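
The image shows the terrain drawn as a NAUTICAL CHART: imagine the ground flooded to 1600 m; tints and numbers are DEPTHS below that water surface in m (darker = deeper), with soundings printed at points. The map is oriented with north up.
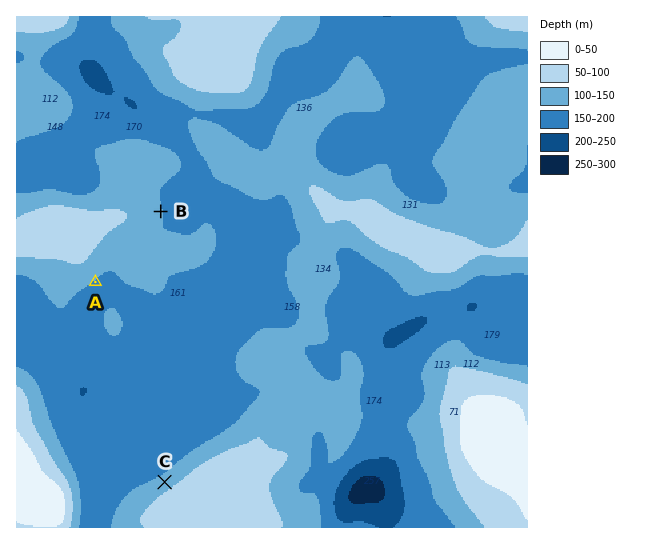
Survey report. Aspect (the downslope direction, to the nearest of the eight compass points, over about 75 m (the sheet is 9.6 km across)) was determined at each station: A SE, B E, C NW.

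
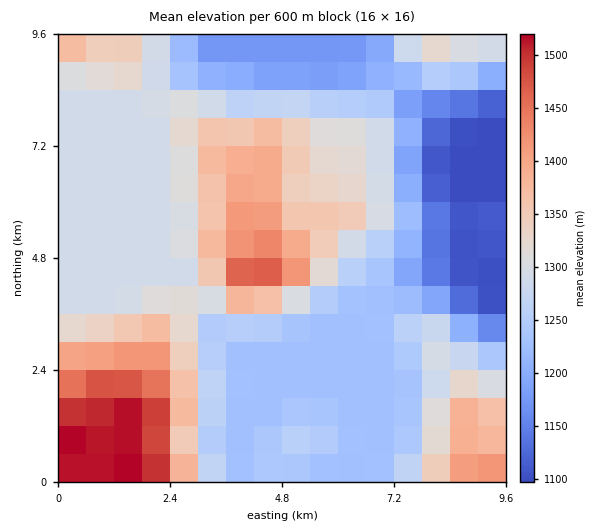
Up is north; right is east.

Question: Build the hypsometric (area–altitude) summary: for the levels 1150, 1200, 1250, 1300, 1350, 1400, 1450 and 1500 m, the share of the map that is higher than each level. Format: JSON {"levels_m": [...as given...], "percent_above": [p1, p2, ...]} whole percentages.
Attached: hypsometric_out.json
{"levels_m": [1150, 1200, 1250, 1300, 1350, 1400, 1450, 1500], "percent_above": [91, 84, 61, 36, 22, 12, 7, 4]}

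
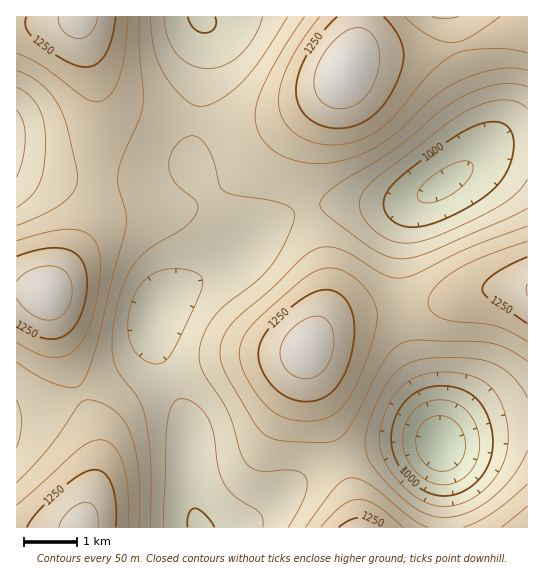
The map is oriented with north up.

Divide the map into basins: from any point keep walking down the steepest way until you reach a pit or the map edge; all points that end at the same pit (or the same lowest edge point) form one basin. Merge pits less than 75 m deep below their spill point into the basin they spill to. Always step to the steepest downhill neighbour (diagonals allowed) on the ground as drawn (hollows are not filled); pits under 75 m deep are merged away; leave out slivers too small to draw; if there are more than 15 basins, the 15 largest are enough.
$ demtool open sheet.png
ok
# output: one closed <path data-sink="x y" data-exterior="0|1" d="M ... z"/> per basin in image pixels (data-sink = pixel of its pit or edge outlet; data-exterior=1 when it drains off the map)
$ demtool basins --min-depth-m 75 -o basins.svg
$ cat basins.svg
<path data-sink="199 527" data-exterior="1" d="M90 59l9 43-3 100-5 20-11 21-33 50 20 69 25 57 5 22-1 37-5 21-11 28 278 1-2-18-8-31-27-72-14-50 1-11 15-31 4-28-4-26-18-59-2-20 1-20 9-31 27-50-29 20-30 15-24 7-30 1-74-11-30-8-9-5-10-10z"/><path data-sink="441 445" data-exterior="0" d="M527 288l-41 1-64 18-67 8-28 10-15 16-5 9 5 29 36 100 11 49 169-1z"/><path data-sink="443 185" data-exterior="0" d="M527 27l-82 24-35 4-44 1-12 4-7 7-34 64-9 31-1 20 2 20 18 59 4 26-4 28-10 25 14-15 28-10 67-8 64-18 42-2z"/><path data-sink="201 17" data-exterior="1" d="M359 16l-278 0-1 11 9 31 12 28 17 17 17 6 34 7 45 7 33 1 22-4 18-7 24-12 20-13 13-14 11-23 5-22z"/><path data-sink="17 139" data-exterior="1" d="M79 16l-20 5-43 4 1 264 21 3 9 0 2-2 31-47 11-21 4-13 2-19 2-88-6-29-13-44z"/>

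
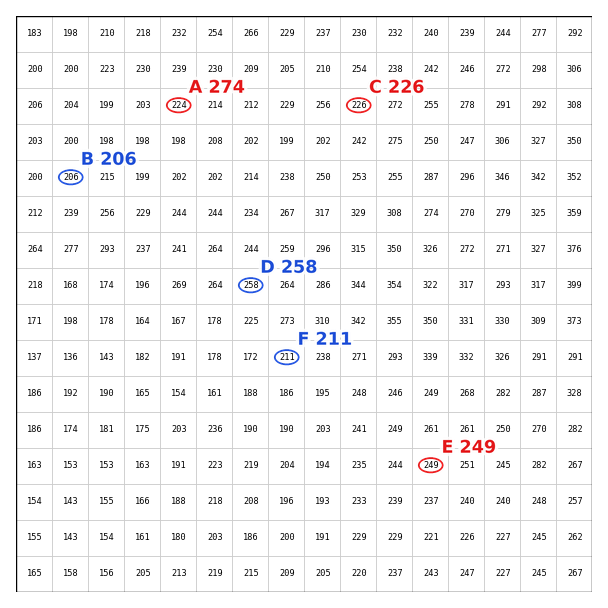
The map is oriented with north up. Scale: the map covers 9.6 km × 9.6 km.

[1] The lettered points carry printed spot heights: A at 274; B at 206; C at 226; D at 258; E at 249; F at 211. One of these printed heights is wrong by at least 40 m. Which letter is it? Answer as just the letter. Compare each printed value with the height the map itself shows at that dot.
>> A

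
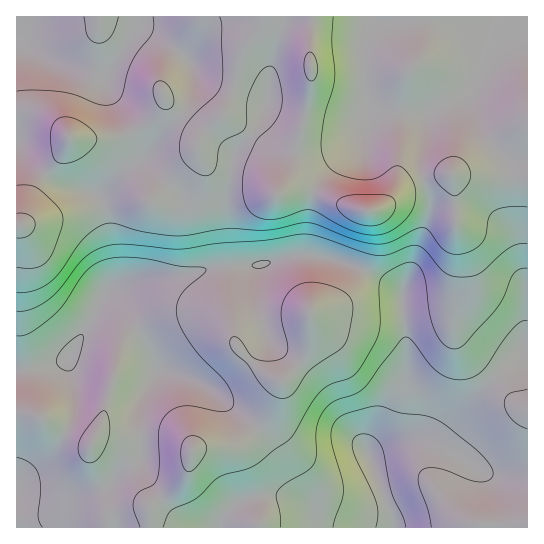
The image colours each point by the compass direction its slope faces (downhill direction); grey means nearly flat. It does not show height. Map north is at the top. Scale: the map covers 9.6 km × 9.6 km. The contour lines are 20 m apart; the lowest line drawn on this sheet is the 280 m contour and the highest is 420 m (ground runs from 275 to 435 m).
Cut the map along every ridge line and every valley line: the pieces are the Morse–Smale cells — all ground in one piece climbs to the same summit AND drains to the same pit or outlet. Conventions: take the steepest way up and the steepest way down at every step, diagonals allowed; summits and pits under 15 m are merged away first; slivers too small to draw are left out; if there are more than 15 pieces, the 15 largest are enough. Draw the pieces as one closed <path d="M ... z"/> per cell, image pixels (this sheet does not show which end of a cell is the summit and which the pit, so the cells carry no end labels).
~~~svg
<path d="M527 16l-261 0-5 11-16 19-4 8-8 39-9 21-16 15-6 8-1-6-26-20-10-12-6 14-10 10-18 10 8 21-2 7-18 12-20 24 4 7 19-5 17 0 12 2 12-9 24-25 10-13 1-5 9 10 31 4 17 6 10 9 12 17 14-6 12 0 12 3 34 15 20 4 2 34-8 25 31 15 7 6 6 54-2 41-6 36-4 7-27 24 21 56 5 19 134-1z"/><path d="M106 300l-6 1-12 25-22 34-19 7-31 4 1 157 134-1-2-21 11-7-21-36 2-6-2-54 18-33-21-43-14-16z"/><path d="M363 271l-11 19-9 9-34 14 0 33-12 20-16 15-6 21-18 27 19 20 13 29 23 25 10 16 13 5 28 4 30 0-2-15-23-60 28-26 5-13 6-49-4-71-9-9z"/><path d="M315 256l-22 0-34 9-41 2-35 9-44 4-32 11-6 8 14 6 17 17 11 16 15 33 20 4 23 9 56 44 15-21 9-26 16-15 12-20 0-33 34-14 9-9 9-17 0-4-10-4z"/><path d="M198 149l-1 5-10 13-33 33-5 1-10-2-17 0-19 6 12 60 0 14-5 10 36-10 37-3 35-9 41-2 34-9 29 1 41 13 8-25 0-31-2-3-12-2-42-17-12-3-12 0-14 6-12-17-10-9-17-6-31-4z"/><path d="M265 16l-248 0-1 25 35 20 50 16 18 30 11 25 19-9 11-12 5-12 10 12 22 16 6 8 21-21 9-21 8-39 4-8 16-19z"/><path d="M102 204l-23 8-63 14 1 145 30-4 19-7 22-34 15-31 9-9 3-7 0-14-10-54z"/><path d="M17 41l-1 102 8 12 14 14 7 6 16-20 9-18 41 2 20-6-12-26-18-30-50-16z"/><path d="M161 371l-5 0-17 32 0 26 2 13 0 15-2 6 20 36 14-8 11-12 10-30 40-2 9-6 13-12-49-41-21-11z"/><path d="M257 428l-14 13-9 6-40 2-10 30-24 20 3 6 14 12 29 11 12 0 9-15 10-10 22-7 24 0 14 4 10 5 11 11-6-13-23-25-13-29z"/><path d="M130 133l-19 6-41-2-9 18-16 19 14 10 28 7 12 5 20-23 16-10 4-5-4-16z"/><path d="M283 496l-24 0-20 5-12 12-8 14 140 0-33-4-19-18z"/><path d="M46 175l-13 18-11 32 57-13 24-9-6-8-10-4-21-4-12-6z"/><path d="M17 144l-1 81 5 0 4-7 8-25 11-19-20-19z"/><path d="M159 500l-10 6 2 22 54-1-28-10z"/>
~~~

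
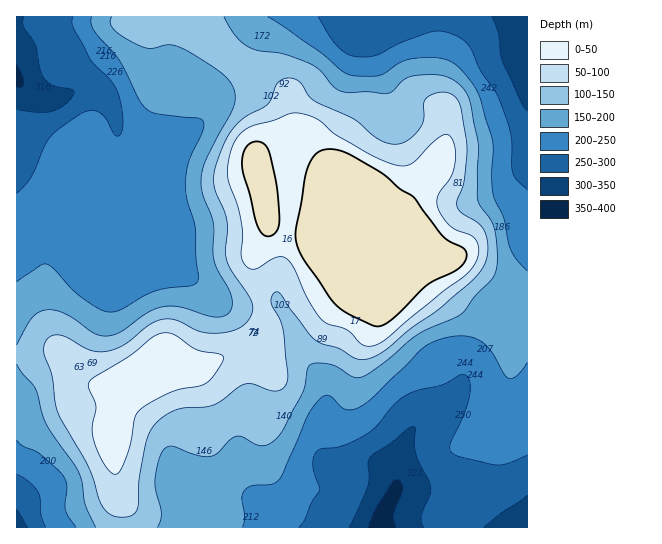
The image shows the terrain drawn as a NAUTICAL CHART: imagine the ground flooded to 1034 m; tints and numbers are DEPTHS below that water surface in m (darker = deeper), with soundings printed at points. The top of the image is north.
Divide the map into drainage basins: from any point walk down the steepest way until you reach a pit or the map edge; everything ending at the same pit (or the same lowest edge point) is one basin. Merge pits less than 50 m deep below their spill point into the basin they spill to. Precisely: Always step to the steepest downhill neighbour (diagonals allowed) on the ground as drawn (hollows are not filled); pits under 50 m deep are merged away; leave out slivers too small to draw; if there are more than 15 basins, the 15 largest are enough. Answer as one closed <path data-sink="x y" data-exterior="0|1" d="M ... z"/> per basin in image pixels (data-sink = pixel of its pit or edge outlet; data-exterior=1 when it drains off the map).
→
<path data-sink="382 527" data-exterior="1" d="M305 139l-8 0-26 9-10 5-6 8 8 29 4 27 0 16-12 22-2 7 10 53 0 16-4 15-5 5-25 4-24 9-15 0-20-8-9 0-35 24-13 18-4 15 0 22 3 6 5 48 8 25 0 13 402 1 1-237-25-3-42-29-16-2-27-10-11 0-9 6-5-12-28-40-16-8-13 0 1-12-4-8z"/><path data-sink="17 77" data-exterior="1" d="M203 16l-187 1 1 338 38-3 10 5 21 24 11 4 13 0 16-5 35-24 9 0 20 8 15 0 24-9 25-4 5-5 4-15 0-16-10-53 2-7 12-22 0-16-4-27-8-29 6-8 10-5 26-9 7-1-7-5-2-6-8-33-10-9-30-14-22-18-18-22z"/><path data-sink="527 67" data-exterior="1" d="M527 16l-322 0-1 9 5 10 16 18 22 18 30 14 10 9 10 39 12 10 24 30 4 8-1 12 13 0 16 8 28 40 5 12 9-6 11 0 27 10 16 2 42 29 10 3 14 0z"/><path data-sink="17 527" data-exterior="1" d="M55 352l-39 3 0 172 109 1 0-14-8-25-5-48-3-6 0-22 4-15 12-17-15 4-19-1-11-7-15-20z"/>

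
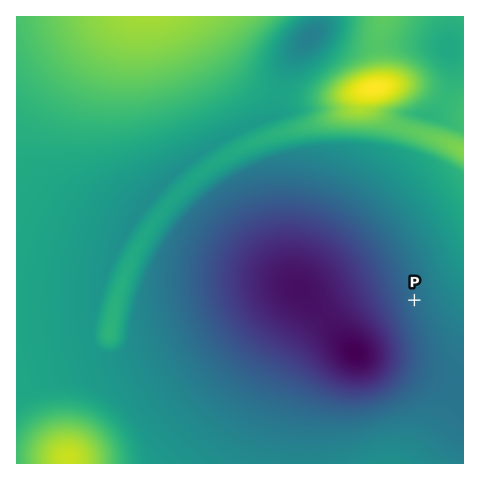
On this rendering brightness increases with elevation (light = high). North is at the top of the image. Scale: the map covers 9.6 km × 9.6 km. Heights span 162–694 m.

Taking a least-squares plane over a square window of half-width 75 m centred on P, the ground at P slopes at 6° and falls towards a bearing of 254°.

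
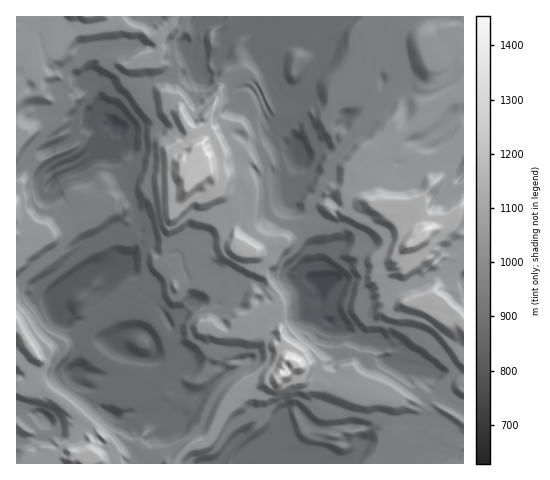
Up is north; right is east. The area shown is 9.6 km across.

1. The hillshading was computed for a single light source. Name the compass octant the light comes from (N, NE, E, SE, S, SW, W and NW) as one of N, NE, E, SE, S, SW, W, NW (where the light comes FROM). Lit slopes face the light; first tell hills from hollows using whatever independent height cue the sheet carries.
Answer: NE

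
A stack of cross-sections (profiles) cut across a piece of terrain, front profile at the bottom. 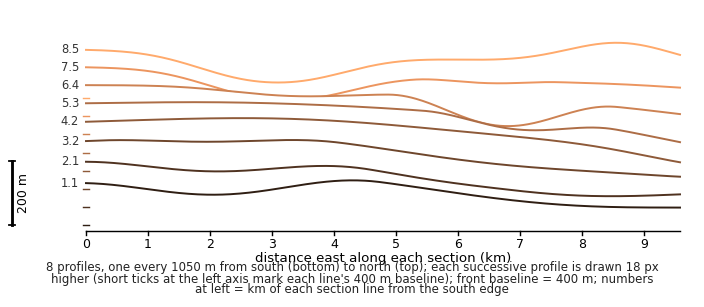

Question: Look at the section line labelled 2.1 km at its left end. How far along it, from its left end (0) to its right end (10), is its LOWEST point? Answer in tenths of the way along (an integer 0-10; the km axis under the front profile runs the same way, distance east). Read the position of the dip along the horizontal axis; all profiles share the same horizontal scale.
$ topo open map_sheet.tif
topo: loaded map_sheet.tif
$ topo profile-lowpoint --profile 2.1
9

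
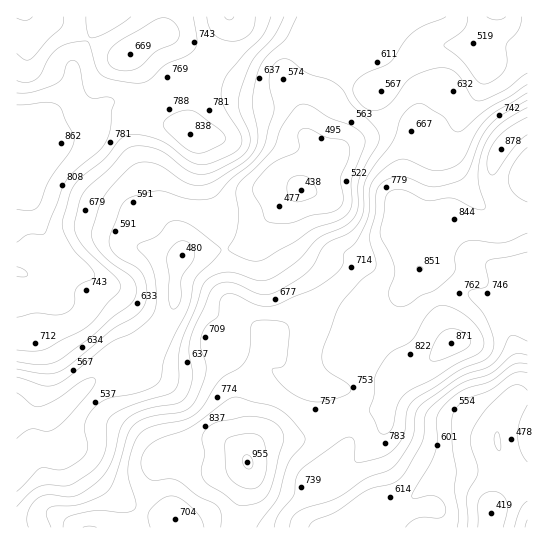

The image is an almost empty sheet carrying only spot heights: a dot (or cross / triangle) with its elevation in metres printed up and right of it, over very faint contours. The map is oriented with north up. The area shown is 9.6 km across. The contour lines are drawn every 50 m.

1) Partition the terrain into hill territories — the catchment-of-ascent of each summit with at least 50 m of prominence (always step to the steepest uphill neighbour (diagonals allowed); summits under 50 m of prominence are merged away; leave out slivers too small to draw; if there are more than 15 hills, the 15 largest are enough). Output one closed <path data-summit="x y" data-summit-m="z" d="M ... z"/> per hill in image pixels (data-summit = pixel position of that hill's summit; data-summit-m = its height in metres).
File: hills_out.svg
<path data-summit="247 462" data-summit-m="955" d="M295 195l-32 30-14 18-20 6-35 3-13 3-5 16-1 32-3 8-11 19-17 21-11 22-31 2-5 2-36 32-14 8-31 0 1 111 310-1-6-10-8-38 24-24 0-2-20-28-4-12 0-14 9-14 9 3 14 0 7-5 15-26 4-32-7-24-30-30-24-12-15-16-7-14 0-15z"/><path data-summit="17 133" data-summit-m="894" d="M163 16l-147 1 1 399 30 1 14-8 36-32 5-2 31-2 11-22 17-21 11-19 3-8 0-24 6-22 0-8-8-18-18-18-6-24-6-16-3-14 0-21 4-19 7-14 0-12-11-24-11-15 21-15 13-6z"/><path data-summit="501 149" data-summit-m="878" d="M507 16l-18 1-10 22-2 13-4-4-14-3-28 2-18 12-32 32-22 0-16 5-11 11-17 30-2 5 8 16 0 8-24 27-8 16-1 20 7 14 10 12 29 16 30 30 7 26 27 0 9-6 19-18 21-10 19-1 19 9 15 16 9 13 0-9 8-24 11-22 0-252-11-2z"/><path data-summit="451 343" data-summit-m="871" d="M466 292l-19 1-21 10-19 18-9 6-27 0-3 24-8 20-10 14-11 4 10 3 4 7 4 16 0 11-2 8-14 19-28 26 8 38 6 11 24 0 15-17 9-4 30-4 22-18 18-5 13 1 15 7 14 13 4 7 2-2 14-31-2-10-8-20 0-16 8-19 12-19 2-25-7-29-8-15-19-21z"/><path data-summit="190 134" data-summit-m="838" d="M170 35l-15 1-26 18 11 15 11 24 0 12-7 14-4 19 0 21 11 35 1 13 3 6 18 18 7 14 2 10 59-8 8-4 14-18 53-52 5-7-1-11-15-21-2-20-6-13-14-18-29 0-19-7-25-21z"/><path data-summit="229 17" data-summit-m="852" d="M342 16l-177 0-4 18 9 1 33 16 12 8 12 12 15 8 12 4 29 0 14 18 6 20 0-22 10-24 3-13-3-20 10-1 10-4 8-14z"/><path data-summit="527 527" data-summit-m="559" d="M507 469l-4 18-11 20-1 20 36 1 1-46-14-5z"/>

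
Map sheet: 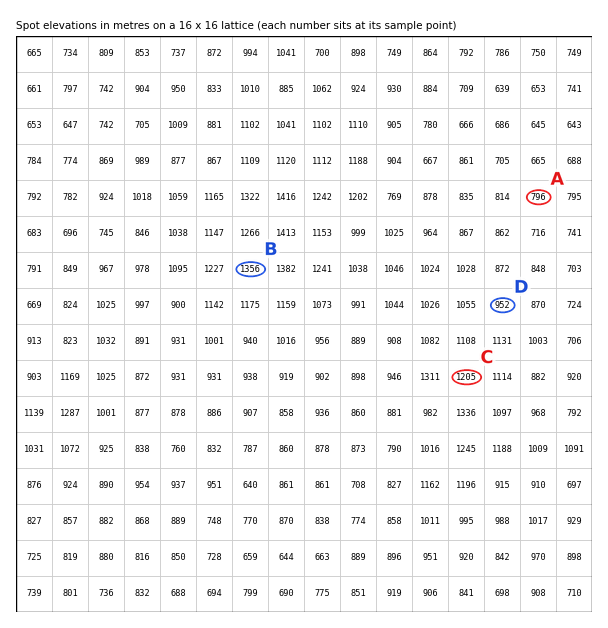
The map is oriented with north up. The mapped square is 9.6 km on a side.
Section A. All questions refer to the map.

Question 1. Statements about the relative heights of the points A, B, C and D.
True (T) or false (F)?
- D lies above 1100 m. F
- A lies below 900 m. T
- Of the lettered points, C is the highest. F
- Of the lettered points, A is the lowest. T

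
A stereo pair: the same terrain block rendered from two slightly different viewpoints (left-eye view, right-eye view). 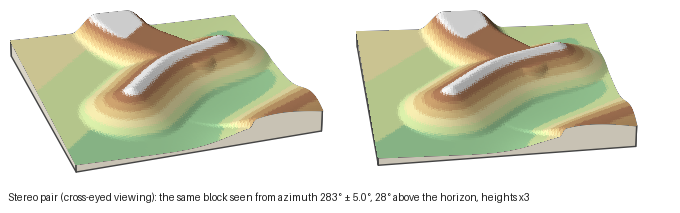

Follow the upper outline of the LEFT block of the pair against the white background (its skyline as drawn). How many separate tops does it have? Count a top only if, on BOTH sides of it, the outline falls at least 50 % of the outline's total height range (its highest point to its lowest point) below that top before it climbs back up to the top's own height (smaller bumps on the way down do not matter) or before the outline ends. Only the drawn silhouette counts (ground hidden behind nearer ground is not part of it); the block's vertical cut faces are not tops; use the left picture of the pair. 0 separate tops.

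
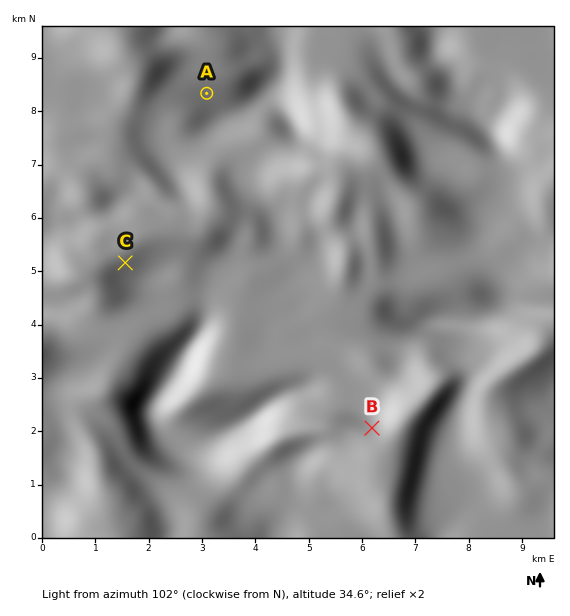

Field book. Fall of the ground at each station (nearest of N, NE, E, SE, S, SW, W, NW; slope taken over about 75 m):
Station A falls NW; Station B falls S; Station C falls NW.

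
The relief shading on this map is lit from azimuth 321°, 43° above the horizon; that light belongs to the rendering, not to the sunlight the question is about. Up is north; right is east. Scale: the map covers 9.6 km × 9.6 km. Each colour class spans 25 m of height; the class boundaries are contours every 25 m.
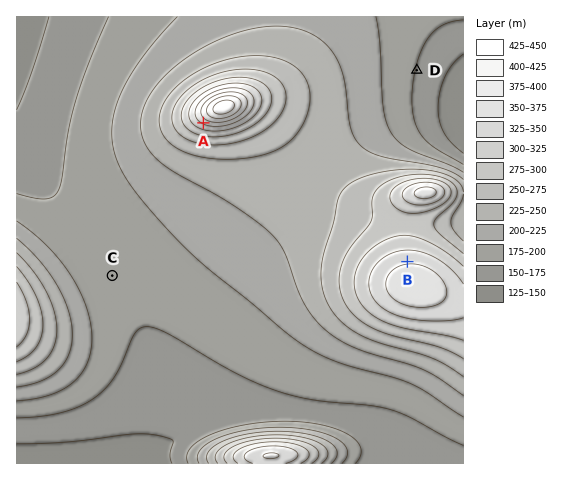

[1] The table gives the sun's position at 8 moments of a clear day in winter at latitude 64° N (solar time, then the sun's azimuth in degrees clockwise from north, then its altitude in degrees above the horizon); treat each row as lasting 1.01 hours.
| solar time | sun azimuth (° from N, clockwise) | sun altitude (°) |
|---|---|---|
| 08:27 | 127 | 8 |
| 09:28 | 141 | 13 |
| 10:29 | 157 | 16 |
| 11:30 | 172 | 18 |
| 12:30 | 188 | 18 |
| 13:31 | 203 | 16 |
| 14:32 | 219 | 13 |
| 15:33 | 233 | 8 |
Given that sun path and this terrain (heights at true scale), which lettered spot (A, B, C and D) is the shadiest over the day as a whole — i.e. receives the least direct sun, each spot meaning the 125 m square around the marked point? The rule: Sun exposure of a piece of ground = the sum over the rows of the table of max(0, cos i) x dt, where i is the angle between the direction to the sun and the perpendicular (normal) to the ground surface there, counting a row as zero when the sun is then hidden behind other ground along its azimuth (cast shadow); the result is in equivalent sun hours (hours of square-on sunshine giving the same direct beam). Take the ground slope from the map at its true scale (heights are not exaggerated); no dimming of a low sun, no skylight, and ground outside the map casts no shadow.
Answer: B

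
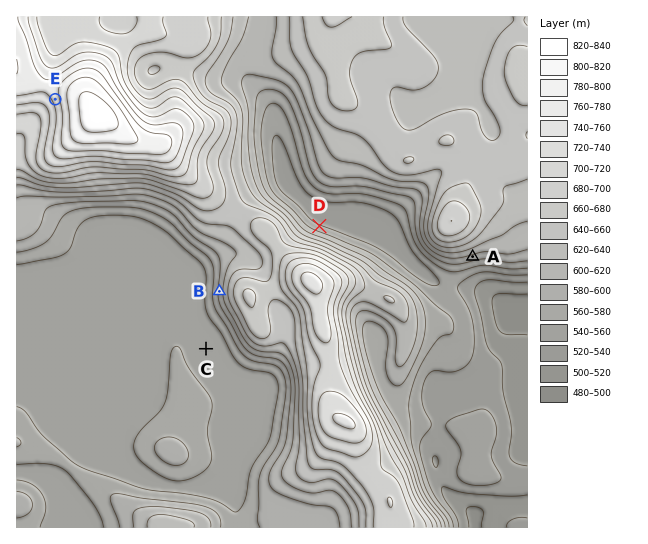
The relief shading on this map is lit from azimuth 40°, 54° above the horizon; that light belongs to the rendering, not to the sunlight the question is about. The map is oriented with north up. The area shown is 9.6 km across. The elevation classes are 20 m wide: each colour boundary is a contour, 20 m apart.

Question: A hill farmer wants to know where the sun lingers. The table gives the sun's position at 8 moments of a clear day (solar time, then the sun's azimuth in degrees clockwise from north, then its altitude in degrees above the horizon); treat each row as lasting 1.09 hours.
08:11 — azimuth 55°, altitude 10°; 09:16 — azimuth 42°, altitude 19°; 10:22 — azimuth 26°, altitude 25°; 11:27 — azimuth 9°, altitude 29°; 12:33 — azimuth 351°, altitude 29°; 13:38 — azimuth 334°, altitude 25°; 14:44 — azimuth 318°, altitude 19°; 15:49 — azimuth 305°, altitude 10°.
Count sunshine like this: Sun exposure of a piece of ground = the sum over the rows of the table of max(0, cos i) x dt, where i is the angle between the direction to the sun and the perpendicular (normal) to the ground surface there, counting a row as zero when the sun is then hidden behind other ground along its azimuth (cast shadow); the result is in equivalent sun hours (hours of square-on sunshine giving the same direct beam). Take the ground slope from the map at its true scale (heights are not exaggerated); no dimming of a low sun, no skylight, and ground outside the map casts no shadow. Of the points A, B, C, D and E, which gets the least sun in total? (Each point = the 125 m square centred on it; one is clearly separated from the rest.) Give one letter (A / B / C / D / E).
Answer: A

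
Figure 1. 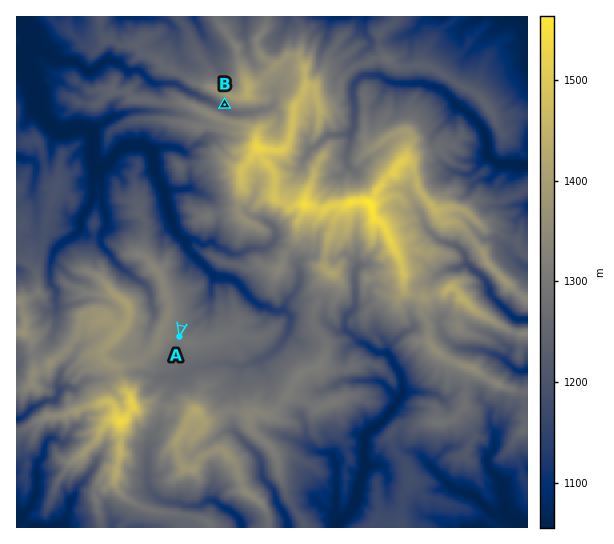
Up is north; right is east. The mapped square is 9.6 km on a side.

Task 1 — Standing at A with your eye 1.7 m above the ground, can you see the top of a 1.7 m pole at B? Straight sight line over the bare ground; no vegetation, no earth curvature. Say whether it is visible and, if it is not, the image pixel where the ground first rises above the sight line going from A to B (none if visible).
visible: false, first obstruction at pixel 203 217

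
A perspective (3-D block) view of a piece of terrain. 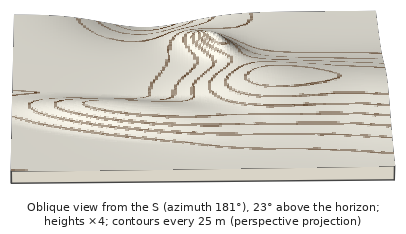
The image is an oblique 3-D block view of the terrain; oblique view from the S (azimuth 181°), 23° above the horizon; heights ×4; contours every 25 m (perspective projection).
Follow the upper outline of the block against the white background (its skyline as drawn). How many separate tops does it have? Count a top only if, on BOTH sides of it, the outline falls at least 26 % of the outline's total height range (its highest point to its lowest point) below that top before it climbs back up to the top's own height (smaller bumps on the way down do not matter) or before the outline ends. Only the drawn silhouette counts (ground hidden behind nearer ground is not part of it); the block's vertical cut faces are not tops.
1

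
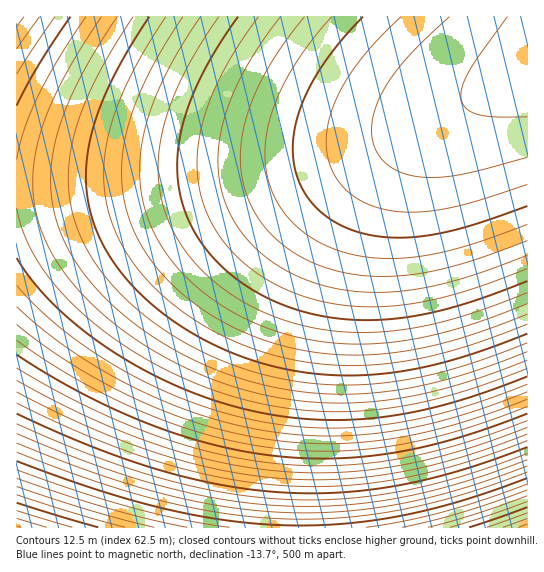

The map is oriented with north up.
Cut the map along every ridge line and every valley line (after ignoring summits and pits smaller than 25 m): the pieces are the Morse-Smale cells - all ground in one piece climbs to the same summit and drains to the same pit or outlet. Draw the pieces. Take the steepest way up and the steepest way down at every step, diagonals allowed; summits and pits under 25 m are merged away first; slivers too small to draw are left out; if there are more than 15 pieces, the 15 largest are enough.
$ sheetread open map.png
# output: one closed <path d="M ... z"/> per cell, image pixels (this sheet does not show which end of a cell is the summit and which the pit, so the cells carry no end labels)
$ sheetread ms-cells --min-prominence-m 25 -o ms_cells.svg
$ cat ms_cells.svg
<path d="M442 116l-45 21-31 11-79 17-124 14-68 4-78 1-1 343 283 1 2-75 8-87 12-67 18-57 22-47 22-29 22-22z"/><path d="M527 71l-66 34-32 20-24 19-22 22-14 17-24 43-17 48-16 73-9 84-3 54 1 43 227-1z"/><path d="M527 16l-510 0-1 167 79 0 130-10 78-10 63-15 49-19 111-57 2-2z"/>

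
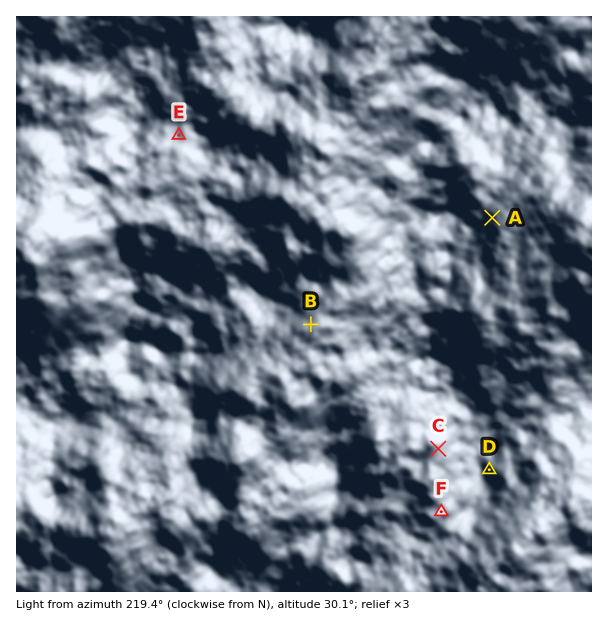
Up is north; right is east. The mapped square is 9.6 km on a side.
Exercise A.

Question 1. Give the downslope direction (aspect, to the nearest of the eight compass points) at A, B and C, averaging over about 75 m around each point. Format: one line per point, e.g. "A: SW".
A: E
B: SE
C: W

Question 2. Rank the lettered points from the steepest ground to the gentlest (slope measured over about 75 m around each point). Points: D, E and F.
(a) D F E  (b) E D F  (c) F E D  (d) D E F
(d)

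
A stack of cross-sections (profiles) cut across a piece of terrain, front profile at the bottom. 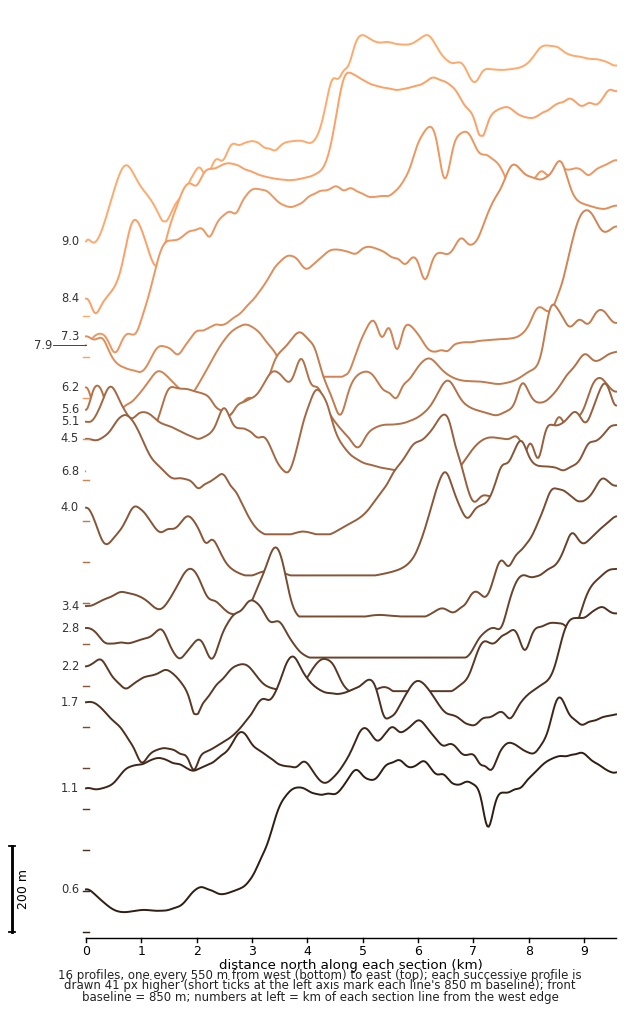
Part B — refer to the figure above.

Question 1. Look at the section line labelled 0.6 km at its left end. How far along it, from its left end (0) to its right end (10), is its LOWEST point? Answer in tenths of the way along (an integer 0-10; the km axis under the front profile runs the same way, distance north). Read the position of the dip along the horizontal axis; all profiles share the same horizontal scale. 1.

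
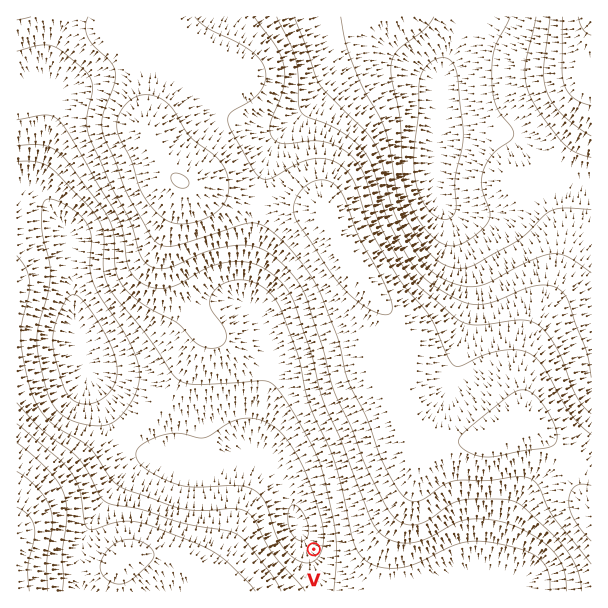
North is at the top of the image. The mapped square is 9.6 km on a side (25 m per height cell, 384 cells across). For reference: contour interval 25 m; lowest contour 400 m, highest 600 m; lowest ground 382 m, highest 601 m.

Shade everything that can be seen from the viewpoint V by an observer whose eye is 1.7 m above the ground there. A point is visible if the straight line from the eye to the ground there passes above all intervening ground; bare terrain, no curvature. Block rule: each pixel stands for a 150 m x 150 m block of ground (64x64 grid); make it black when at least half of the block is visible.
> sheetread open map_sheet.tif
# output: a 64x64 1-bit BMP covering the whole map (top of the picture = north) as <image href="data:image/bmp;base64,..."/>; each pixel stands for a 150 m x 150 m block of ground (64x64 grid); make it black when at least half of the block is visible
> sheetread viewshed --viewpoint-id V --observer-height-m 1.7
<image width="64" height="64" href="data:image/bmp;base64,Qk0+AgAAAAAAAD4AAAAoAAAAQAAAAEAAAAABAAEAAAAAAAACAAATCwAAEwsAAAIAAAAAAAAA////AAAAAAAAAAAOAAAAAAAAAA8AAAAAAAAAH4AAAAAAAAA/4AAAAAAAAD/wAAAAAAAAP/AAAAAAAAA/+AAAAAAAAD/4AAAAAAAAP/gAAAAAAAAf+AAAAAAAAB/4AAAAAAAAD/4AAAAAAAAP/4AAAAAAAA//gAAAAAAAH/8AAAAAAAA//wAAAAAAAP/+AAAAAAAD//4AAAAAAAf//AAAAAAAH//8AAAAAAA///wAAAAAAH/+/AAAAAAAP/h4AAAAAAA/8DAAAAAAAD/wAAAAAAAAP+AAAAAAAAAf4AAAAAAAAAfAQAAAAAAAAADAAAAAAAAAAMAAAAAAAAABwAAAAAAAAAGAAAAAAAeAAcAAAAAAD8AHwAAAAAAH8P/gAAAAAAf//+AAAAAAA///4AAAAAAB///AAAAAAAH//4AAAAAAAP//gAAAAAAA//8AAAAAAAD/8AAAAAAAAP/AAAAAAAAAP4AAAAAAAAAAAAAAAAAAAAAAAAAAAAAAAAAAAAAAAAAAAAAAAAAAAAAAAAAAAAAAAAAAAAAAAAAAAAAAAAAAAAAAAAAAAAAAAAAAAAAAAAAAAAAAAAAAAAAAAAAAAAAAAAAAAAAAAAAAAAAAAAAAAAAAAAAAAAAAAAAAAAAAAAAAAAAAAAAAAAAAAAAAAAAAAAAAAAAAAAAAAAAAAAAAAAAAAAAAAA=="/>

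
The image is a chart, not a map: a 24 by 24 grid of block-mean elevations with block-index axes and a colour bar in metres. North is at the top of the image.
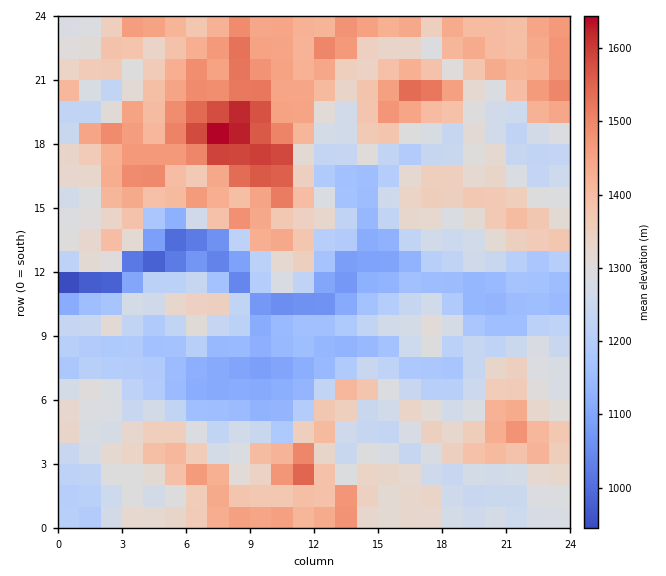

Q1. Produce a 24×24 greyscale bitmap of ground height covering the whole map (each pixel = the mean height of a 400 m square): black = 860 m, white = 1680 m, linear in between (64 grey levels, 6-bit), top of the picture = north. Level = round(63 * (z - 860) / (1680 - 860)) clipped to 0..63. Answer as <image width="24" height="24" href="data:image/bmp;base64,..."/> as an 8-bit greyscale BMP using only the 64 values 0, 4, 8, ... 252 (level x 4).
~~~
<image width="24" height="24" href="data:image/bmp;base64,Qk12BgAAAAAAADYEAAAoAAAAGAAAABgAAAABAAgAAAAAAEACAAATCwAAEwsAAAABAAAAAAAAAAAAAAEBAQACAgIAAwMDAAQEBAAFBQUABgYGAAcHBwAICAgACQkJAAoKCgALCwsADAwMAA0NDQAODg4ADw8PABAQEAAREREAEhISABMTEwAUFBQAFRUVABYWFgAXFxcAGBgYABkZGQAaGhoAGxsbABwcHAAdHR0AHh4eAB8fHwAgICAAISEhACIiIgAjIyMAJCQkACUlJQAmJiYAJycnACgoKAApKSkAKioqACsrKwAsLCwALS0tAC4uLgAvLy8AMDAwADExMQAyMjIAMzMzADQ0NAA1NTUANjY2ADc3NwA4ODgAOTk5ADo6OgA7OzsAPDw8AD09PQA+Pj4APz8/AEBAQABBQUEAQkJCAENDQwBEREQARUVFAEZGRgBHR0cASEhIAElJSQBKSkoAS0tLAExMTABNTU0ATk5OAE9PTwBQUFAAUVFRAFJSUgBTU1MAVFRUAFVVVQBWVlYAV1dXAFhYWABZWVkAWlpaAFtbWwBcXFwAXV1dAF5eXgBfX18AYGBgAGFhYQBiYmIAY2NjAGRkZABlZWUAZmZmAGdnZwBoaGgAaWlpAGpqagBra2sAbGxsAG1tbQBubm4Ab29vAHBwcABxcXEAcnJyAHNzcwB0dHQAdXV1AHZ2dgB3d3cAeHh4AHl5eQB6enoAe3t7AHx8fAB9fX0Afn5+AH9/fwCAgIAAgYGBAIKCggCDg4MAhISEAIWFhQCGhoYAh4eHAIiIiACJiYkAioqKAIuLiwCMjIwAjY2NAI6OjgCPj48AkJCQAJGRkQCSkpIAk5OTAJSUlACVlZUAlpaWAJeXlwCYmJgAmZmZAJqamgCbm5sAnJycAJ2dnQCenp4An5+fAKCgoAChoaEAoqKiAKOjowCkpKQApaWlAKampgCnp6cAqKioAKmpqQCqqqoAq6urAKysrACtra0Arq6uAK+vrwCwsLAAsbGxALKysgCzs7MAtLS0ALW1tQC2trYAt7e3ALi4uAC5ubkAurq6ALu7uwC8vLwAvb29AL6+vgC/v78AwMDAAMHBwQDCwsIAw8PDAMTExADFxcUAxsbGAMfHxwDIyMgAycnJAMrKygDLy8sAzMzMAM3NzQDOzs4Az8/PANDQ0ADR0dEA0tLSANPT0wDU1NQA1dXVANbW1gDX19cA2NjYANnZ2QDa2toA29vbANzc3ADd3d0A3t7eAN/f3wDg4OAA4eHhAOLi4gDj4+MA5OTkAOXl5QDm5uYA5+fnAOjo6ADp6ekA6urqAOvr6wDs7OwA7e3tAO7u7gDv7+8A8PDwAPHx8QDy8vIA8/PzAPT09AD19fUA9vb2APf39wD4+PgA+fn5APr6+gD7+/sA/Pz8AP39/QD+/v4A////AGhofIyMkJiwuLS4qLC8kIyQkIB8gHiAgGhseIR8hJiwoJycpKS8lIyQkHx0eHiEhHBwhISMpLywiJS81KSElJCMfHiAfICMkHSAjJSkqJiAhKSsxJB4hIR0gJSkqKCsmJCAgJCYmIRwfHhkmKh4dHSAmJCYsLyonJCEhHh8dFxcWFRUaJyYeHyQiHyErLCQiICIhHBoWFBMUExQVHSooIR0aGx4mJyIgGRsaGhkWFBMSEhIUFhoeHBkZGB0kJiEgGxoZGRcYGxYWFBYXFRUWGB4hGx0cHiAeHR4iHBkcIh0bExYXFxkcHyAiIBkXFxscExcYIB8kJSUcEQ8PEBMYGh0fGhUVFhcWBwkJExsbHRgOGiAcExEUFRcXFhUWGBgXHCMiDAkMEA4SGyMlGBESEhUbHB8eGxgaIiQpIxILDQ8cLC0oGhoTFRwfHh8jJScoISIkKBgUHykwLSclJBwWHCQjISMnKScjHyEqLCkqLiwpLTIpIRgXHyUmJScnJiEhJCQsMTEpJy00NjUmGRcXGiMmJiMkIR0eJCcrLy8vMTg4OTgjHR0iHBodHiEjHRwdHi0xLioyNzw7NjErIB8nKCEgHSIfHB8hHBwiLSowNDc6Ny0tIh8oLy0qKSEfHistKiAcIyktMTAzMy0tKiQoLjQzLiMhKS4xJSYnISYsMC0zMC4rLSYlKSwpIigsKysvIiIoKCQoLC80LS0rMS8lJCQhKywqKSwvICEmLi0rKCswLS0rKzAuLC0lLCopKS0vA=="/>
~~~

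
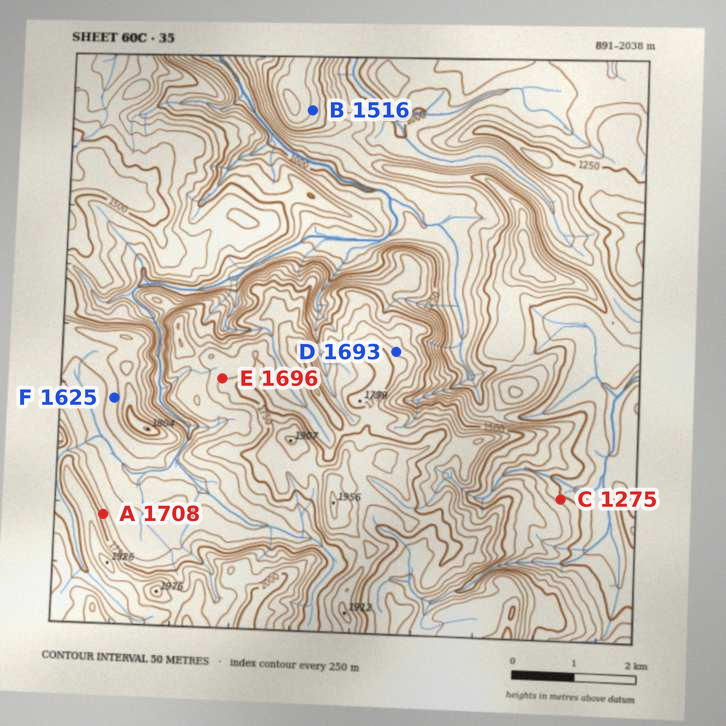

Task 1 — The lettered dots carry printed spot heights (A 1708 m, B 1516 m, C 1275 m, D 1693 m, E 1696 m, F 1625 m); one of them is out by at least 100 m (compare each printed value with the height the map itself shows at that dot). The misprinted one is B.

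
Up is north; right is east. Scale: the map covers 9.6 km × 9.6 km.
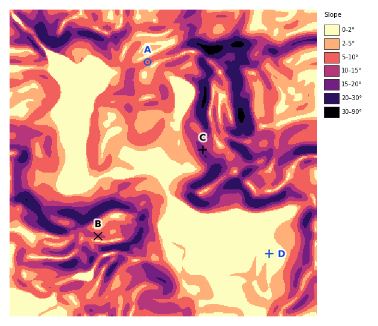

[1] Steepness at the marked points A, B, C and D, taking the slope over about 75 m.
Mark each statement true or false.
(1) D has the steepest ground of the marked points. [false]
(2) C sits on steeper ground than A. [true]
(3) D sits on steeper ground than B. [false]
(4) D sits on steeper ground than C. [false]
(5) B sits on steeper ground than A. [true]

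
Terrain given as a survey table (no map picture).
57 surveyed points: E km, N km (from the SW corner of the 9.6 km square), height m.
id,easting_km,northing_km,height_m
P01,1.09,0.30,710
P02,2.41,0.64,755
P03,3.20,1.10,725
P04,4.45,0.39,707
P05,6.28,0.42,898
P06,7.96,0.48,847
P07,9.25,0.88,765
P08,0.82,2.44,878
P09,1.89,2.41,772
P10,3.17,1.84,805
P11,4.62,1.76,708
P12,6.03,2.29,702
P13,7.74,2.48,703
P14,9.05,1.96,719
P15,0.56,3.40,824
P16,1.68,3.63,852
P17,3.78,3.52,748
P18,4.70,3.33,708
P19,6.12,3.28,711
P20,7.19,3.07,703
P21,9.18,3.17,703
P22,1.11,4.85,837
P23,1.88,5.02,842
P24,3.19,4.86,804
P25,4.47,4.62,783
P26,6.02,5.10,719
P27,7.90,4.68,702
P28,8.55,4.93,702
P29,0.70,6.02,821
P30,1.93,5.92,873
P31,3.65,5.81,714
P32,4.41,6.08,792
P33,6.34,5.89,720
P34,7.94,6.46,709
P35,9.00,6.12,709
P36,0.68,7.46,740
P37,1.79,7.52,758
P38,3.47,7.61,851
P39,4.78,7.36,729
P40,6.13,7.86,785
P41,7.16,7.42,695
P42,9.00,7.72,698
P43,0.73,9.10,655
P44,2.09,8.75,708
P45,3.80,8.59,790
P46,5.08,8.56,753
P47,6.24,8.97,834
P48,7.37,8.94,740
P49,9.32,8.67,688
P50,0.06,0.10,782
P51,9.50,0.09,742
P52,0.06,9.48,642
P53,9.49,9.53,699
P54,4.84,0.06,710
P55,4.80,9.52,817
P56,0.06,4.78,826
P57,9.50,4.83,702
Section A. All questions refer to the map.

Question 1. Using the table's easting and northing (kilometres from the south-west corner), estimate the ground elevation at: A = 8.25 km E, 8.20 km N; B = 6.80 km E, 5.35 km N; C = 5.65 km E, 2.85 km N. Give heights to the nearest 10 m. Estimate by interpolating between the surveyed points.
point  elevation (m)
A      680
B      720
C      730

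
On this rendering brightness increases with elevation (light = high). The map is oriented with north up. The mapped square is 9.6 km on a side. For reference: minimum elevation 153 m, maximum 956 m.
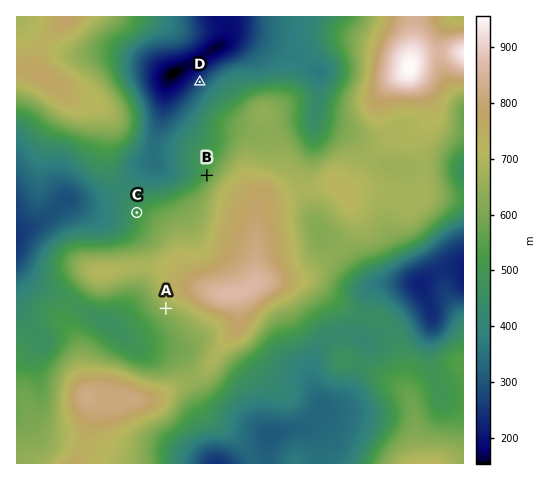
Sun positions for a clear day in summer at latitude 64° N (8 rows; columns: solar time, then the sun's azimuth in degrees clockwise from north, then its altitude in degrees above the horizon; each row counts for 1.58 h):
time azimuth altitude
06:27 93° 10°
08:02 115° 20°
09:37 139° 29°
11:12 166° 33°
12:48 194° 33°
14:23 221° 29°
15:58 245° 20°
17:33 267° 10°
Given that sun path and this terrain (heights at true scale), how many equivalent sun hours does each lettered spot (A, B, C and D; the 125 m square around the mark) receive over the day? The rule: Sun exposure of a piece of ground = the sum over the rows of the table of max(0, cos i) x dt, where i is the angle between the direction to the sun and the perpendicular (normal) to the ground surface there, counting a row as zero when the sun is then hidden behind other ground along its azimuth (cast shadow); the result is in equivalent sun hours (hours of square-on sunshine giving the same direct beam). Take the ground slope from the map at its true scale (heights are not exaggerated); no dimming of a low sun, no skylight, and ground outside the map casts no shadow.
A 6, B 3.8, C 4.3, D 2.6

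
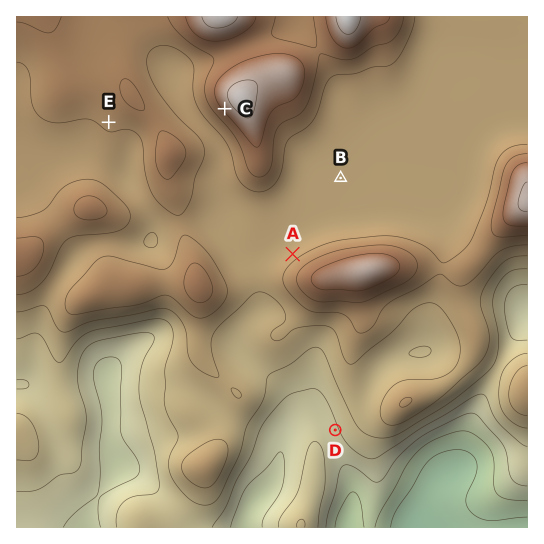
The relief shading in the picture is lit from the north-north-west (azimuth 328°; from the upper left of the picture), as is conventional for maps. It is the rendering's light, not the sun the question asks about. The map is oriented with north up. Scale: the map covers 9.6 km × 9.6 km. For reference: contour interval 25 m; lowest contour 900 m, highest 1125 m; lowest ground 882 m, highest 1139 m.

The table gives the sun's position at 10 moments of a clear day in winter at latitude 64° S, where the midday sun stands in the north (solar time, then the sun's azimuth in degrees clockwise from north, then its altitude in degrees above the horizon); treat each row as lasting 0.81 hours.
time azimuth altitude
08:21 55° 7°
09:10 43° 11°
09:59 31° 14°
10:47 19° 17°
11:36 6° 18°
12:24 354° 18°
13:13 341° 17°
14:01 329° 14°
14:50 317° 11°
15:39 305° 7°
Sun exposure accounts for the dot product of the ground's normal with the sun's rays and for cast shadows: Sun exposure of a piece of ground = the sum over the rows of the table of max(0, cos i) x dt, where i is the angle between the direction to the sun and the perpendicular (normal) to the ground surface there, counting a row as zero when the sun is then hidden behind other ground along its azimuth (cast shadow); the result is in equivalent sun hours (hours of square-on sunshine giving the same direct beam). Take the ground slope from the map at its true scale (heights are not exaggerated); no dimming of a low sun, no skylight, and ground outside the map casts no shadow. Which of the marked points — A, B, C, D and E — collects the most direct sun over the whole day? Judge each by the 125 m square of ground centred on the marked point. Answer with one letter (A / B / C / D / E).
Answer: A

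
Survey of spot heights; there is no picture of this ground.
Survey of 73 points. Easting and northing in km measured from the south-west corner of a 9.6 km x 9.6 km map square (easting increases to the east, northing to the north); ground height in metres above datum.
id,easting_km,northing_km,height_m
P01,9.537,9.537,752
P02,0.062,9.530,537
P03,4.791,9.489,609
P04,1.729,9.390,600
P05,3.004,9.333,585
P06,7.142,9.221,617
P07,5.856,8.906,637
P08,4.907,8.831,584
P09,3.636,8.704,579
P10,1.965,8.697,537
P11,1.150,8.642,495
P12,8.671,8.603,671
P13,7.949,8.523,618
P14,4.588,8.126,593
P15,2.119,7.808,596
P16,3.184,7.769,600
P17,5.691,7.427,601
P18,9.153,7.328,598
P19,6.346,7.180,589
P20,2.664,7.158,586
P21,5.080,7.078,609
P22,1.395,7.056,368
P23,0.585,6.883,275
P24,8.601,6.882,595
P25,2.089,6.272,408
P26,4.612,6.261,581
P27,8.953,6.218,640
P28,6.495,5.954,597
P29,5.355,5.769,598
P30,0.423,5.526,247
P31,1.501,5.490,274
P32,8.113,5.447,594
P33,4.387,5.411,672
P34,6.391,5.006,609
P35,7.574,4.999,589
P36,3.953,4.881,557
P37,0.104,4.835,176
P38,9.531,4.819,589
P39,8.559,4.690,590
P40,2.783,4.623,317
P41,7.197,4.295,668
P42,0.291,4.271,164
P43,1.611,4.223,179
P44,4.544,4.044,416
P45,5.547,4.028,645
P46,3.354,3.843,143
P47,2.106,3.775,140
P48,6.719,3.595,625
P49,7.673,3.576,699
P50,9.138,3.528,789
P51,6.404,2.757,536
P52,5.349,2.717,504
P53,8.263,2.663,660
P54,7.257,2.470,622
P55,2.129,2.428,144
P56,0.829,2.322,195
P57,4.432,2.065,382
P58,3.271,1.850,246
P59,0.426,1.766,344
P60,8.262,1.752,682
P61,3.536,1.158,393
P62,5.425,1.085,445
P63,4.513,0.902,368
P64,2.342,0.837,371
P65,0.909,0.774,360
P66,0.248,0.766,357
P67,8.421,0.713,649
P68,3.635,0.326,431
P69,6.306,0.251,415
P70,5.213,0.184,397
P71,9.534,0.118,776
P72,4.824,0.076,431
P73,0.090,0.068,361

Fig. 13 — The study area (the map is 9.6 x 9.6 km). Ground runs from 130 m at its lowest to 810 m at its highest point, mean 490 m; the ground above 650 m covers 12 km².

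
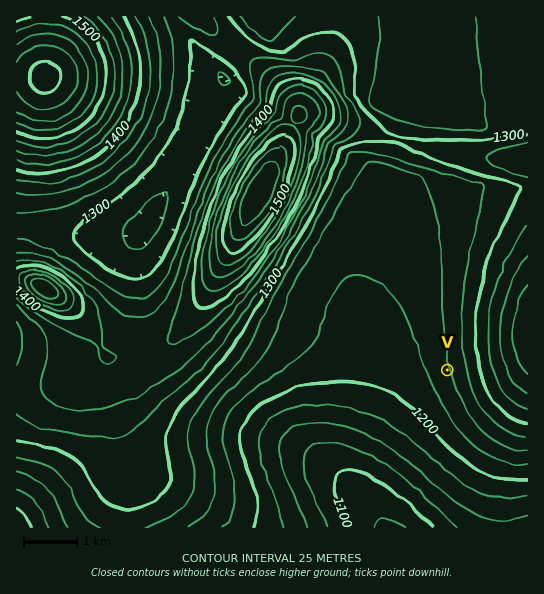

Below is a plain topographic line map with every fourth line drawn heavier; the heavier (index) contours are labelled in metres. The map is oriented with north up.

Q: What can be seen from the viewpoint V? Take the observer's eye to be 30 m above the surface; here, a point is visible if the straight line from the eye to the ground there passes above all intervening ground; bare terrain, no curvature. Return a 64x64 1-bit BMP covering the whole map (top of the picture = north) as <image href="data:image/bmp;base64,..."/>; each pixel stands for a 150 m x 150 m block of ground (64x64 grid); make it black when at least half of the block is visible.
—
<image width="64" height="64" href="data:image/bmp;base64,Qk0+AgAAAAAAAD4AAAAoAAAAQAAAAEAAAAABAAEAAAAAAAACAAATCwAAEwsAAAIAAAAAAAAA////AAAAAAAAAB////4AAAAAP////AAAAAB////4AAAAAH////gAAAAA////8AAAAAH////gAAAAAf///+AAAAAB////wAAAAAP////ADgAAA////8A/AAAD////wH+AAAP////B/4AAB///////wAAH///////gAAf///////AAB///////+AAH///////8AAP///////wAAf///////gAA///////+AAA///////4AAB///////gAAD//////+AAAH//////4AAAP//////gAAA//////+AAAB//////wAAAD//////A4AAP/////4DAAAf////+AIAAB/////wAAAAD////+AAAAAP////4AAAAA/////gAAAAB////+AAAAAH////4AAAAAP////gAAAAA////+AAAAAB////4AAAAAH////wAAAAAP////AAAAAAf///8AAAAAB////4AAAAAD////8AAAAAP////8AAAAAf////wAAAAB///+AAAAAAD//4AAAAAAAH/8AAAAAAAAf+AAAAAAAAB/wAAAAAAAAD+AAAAAAAAAHgAAAAAAAAAAAAAAAAAAAAAAAAAAAAAAAAAAAAAAAAAAAAAAAAAAAAAAAAAAAAAAAAAAAAAAAAAAAAAAAAAAAAAAAAAAAAAAAAAAAAAAAAAAAAAAAAAAAAAAAAA=="/>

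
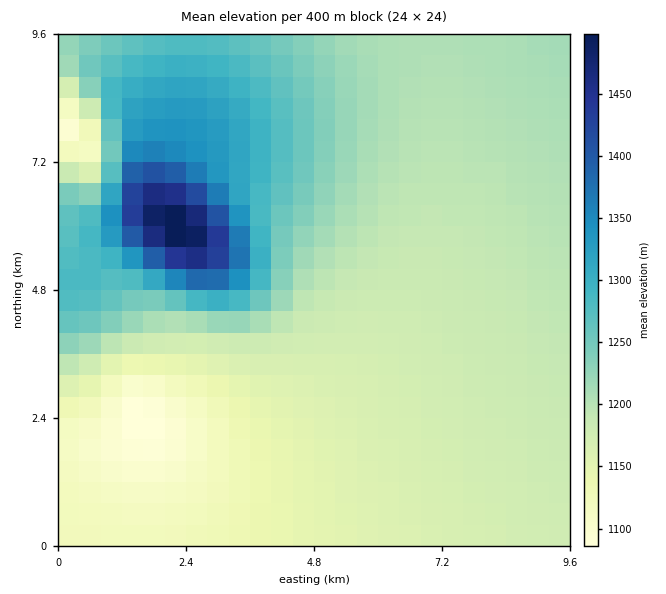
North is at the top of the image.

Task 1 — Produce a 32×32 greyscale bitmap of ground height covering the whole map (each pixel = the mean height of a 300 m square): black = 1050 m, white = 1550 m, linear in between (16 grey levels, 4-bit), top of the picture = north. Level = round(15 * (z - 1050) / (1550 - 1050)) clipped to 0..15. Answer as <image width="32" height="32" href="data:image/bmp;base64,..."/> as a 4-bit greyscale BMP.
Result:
<image width="32" height="32" href="data:image/bmp;base64,Qk12AgAAAAAAAHYAAAAoAAAAIAAAACAAAAABAAQAAAAAAAACAAATCwAAEwsAABAAAAAAAAAAAAAAABEREQAiIiIAMzMzAERERABVVVUAZmZmAHd3dwCIiIgAmZmZAKqqqgC7u7sAzMzMAN3d3QDu7u4A////ACIiIiIiIzMzMzMzMzREREQiIiIiIiMzMzMzMzNEREREIiIiIiIiMzMzMzMzRERERCIiIiIiIjMzMzMzNEREREQiIiIiIiIzMzMzM0REREREIiERESIiMzMzMzNERERERCIhEREiIjMzMzM0REREREQiIRERIiMzMzMzNEREREREIiEREiIjMzMzM0RERERERDMiESIiMzMzMzRERERERERDMiIiMzMzMzNEREREREREREMzMzMzNERERERERERERFVURERERERERERERERERERmZVVERFVEREREREREREREd2ZlVVZmVURERERERERERHd2Zmd4h2ZURERERERERER3d3eJqph2VUREREREREREd3eJq8u5hlVURERERERERHd4m83cuYZVVURERERERER3iaze3Ll2ZVVUREREREREd3m93tyodmZVVERERERERWZ5vd3LmHdmVVVERERERFVVWLzLuYh3ZlVVVEREREVVQ0erqpmId2ZlVVRERERVVTE3mZmZiHd2ZVVVRERFVVUhN4mZmYh3dmVVVVREVVVVEkeImZiId3ZlVVVVVVVVVSNXiIiIiHdmZVVVVVVVVVU0Z4iIiId3ZmVVVVVVVVVVRnd3iIh3dmZlVVVVVVVVVVZnd3d3d3ZmVVVVVVVVVVVWZmd3d3ZmZlVVVVVVVVVV"/>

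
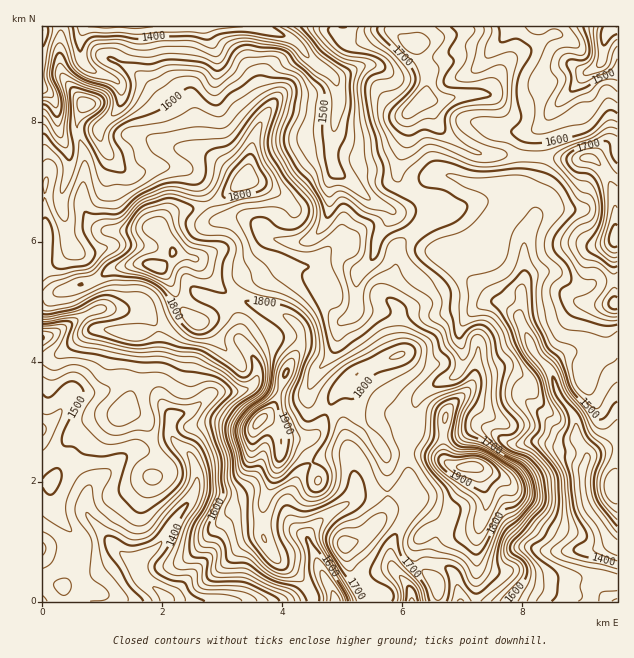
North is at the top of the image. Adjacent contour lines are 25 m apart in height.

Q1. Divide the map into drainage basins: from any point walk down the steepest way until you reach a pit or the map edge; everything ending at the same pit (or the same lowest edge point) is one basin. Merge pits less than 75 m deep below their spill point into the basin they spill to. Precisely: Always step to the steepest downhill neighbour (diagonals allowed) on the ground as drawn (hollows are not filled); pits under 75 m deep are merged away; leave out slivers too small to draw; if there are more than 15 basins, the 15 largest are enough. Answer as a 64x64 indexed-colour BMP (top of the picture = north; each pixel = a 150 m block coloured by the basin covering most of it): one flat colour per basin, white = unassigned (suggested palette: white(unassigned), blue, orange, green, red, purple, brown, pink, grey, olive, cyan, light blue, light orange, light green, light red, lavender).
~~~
<image width="64" height="64" href="data:image/bmp;base64,Qk12CAAAAAAAAHYAAAAoAAAAQAAAAEAAAAABAAQAAAAAAAAIAAATCwAAEwsAABAAAAAAAAAA////ALR3HwAOf/8ALKAsACgn1gC9Z5QAS1aMAMJ34wB/f38AIr28AM++FwDox64AeLv/AIrfmACWmP8A1bDFADMzMzMzMzMzMzMzMzMzM1VVVVZmZmYRERERERERERERMzMzMzMzMzMzMzMzMzMzVVVVZmZmZhEREREREREREREzMzMzMzMzMzMzMzMzMzVVVVZmZmZhERERERERERERETMzMzMzMzMzMzMzMzMzVVVVZmZmZhERERERERERERERMzMzMzMzMzMzMzMzM1VVVVVmZmZmEREREREREREREREzMzMzMzMzMzMzMzMzVVVVVWZmZmERERERERERERERETMzMzMzMzMzMzMzMzVVVVVVZmZmZhERERERERERERERMzMzMzMzMzMzMzMzNVVVVVVVZmZmEREREREREREREREzMzMzMzMzMzMzMzM1VVVVVVVWZmYzMzMxERERERERETMzMzMzMzMzMzMzMzVVVVVVVVVmZjMzMzERERERERERMzMzMzMzMzMzMzMzNVVVVVVVVTMzMzMzMREREREREREzMzMzMzMzMzMzMzM1VVVVVVVVMzMzMzMxERERERERETMzMzMzMzMzMzMzMzVVVVVVVVUzMzMzMzERERERERERMzMzMzMzMzMzMzMzM1VVVVVVVTMzMzMzMREREREREREzMzMzMzMzMzMzMzMzVVVVVVVVMzMzMzMxERERERERETMzMzMzMzMzMzMzMzNVVVVVVVUzMzMxERERERERERERMzMzMzMzMzMzMzMzM1VVVVVVVRMzEREREREREREREREzMzMzMzMzMzMzMzMzNVVVVVVRERERERERERERERERETMzMzMzMzMzMzMzMzMREVVVVVERERERERERERERERERMzMzMzMzMzMzMzMzMxERFVVVEREREREREREREREREREzMzMzMzMzMzMzMzMxEREVVVERERERERERERERERERETMzMzMzMzMzMzMzMzMRERFVURERERERERERERERERERMzMzMzMzMzMzMzMzMxEREVUREREREREREREREREREREzMzMzMzMzMzMzMzMzERERFRERERERERERERERERERETMzMzMzMzMzMzMzMzMxERERERERERERERERERERERERMzMzMzMzMzMzMzMzMzEREREREREREREREREREREREREzMzMzMzMzMzMzMzMzMxERERERERERERERERERERERETMzMzMzMzMzMzMzMzMzERERERERERERERERERERERERMzMzMzMzMzMzMzMzMzMxEREREREREREREREREREREREzMzMzMzMzMzMzMzMzMzERERERERERERERERERERERETMzMzMzMzMzMzMzMzMzERERERERERERERERERERERERMzMzMzMzMzMzMzMzMzEREREREREREREREREREREREREzMzMzMzMzMzMzMzMxERERERERERERERERERERERERETMzMzMzMzMzMzMzIiERERESIiERERERERERERERERERETMzMzMzMzMzMyIiIRERESIiIhERERERERERERERERERERMzMzMzMzMyIiIiERESIiIiIRERERERERERERERERERERMzMzMzMyIiIiIRESIiIiIhERERERERERERERERERERERETEzMzIiIiIiIiIiIiIiERERERERERERERERERERERERERMyIiIiIiIiIiIiIiIREREREREREREREREREREREREREiIiIiIiIiIiIiIiIiERERERERERERERERIiIRERERESIiIiIiIiIiIiIiIiIhEREREREREREREREiIiIiIiESIiIiIiIiIiIiIiIiIiIRERERERERERERESIiIiIiIiIiIiIiIiIiIiIiIiIiIiERERERERERERERIiIiIiIiIiIiIiIiIiIiIiIiIiIiIhEREREREREREREiIiIiIiIiIiIiIiIiIiIiIiIiIiIhERERERERERERESIiIiIiIiIiIiIiIiIiIiIiIiIiIRERERERERERERERIiIiIiIiIiIiIiIiIiIiIiIiIiIREREREREREREREREiIiIiIiIiIiIiIiIiIiIiIiIiIhERERERERERERERESIiIiIiIiIiIiIiIiIiIiIiIiIiERERERERERERERERIiIiIiIiIiIiIiIiIiIiIiIiIiIREREREREREUREQREiIiIiIiIiIiIiIiIiIiIiIiIiIhERERREREREREREQSIiIiIiIiIiIiIiIiIiIiIiIiIiERERREREREREREREIiIiIiIiIiIiIiIiIiIiIiIiIiIhEUREREREREREREQiIiIiIiIiIiIiIiIiIiIiIiIiIiERRERERERERERERCIiIiIiIiIiIiIiIiIiIiIiIiIiIRREREREREREREREIiIiIiIiIiIiIiIiIiIiIiIiIiIiFEREREREREREREQiIiIiIiIiIiIiIiIiIiIiIiIiIiIkRERERERERERERCIiIiIiIiIiIiIiIiIiIiIiIiIiIiREREREREREREREIiIiIiIiIiIiIiIiIiIiIiIiIiIiJEREREREREREREQiIiIiIiIiIiIiIiIiIiIiIiIiIiIkRERERERERERERCIiIiIiIiIiIiIiIiIiIiIiIiIiIkREREREREREREREIiIiIiIiIiIiIiIiIiIiIiIiIiIiREREREREREREREQiIiIiIiIiIiIiIiIiIiIiIiIiIhFERERERERERERERCIiIiIiIiIiIiIiIiIiIiIiIiIhEURERERERERERERE"/>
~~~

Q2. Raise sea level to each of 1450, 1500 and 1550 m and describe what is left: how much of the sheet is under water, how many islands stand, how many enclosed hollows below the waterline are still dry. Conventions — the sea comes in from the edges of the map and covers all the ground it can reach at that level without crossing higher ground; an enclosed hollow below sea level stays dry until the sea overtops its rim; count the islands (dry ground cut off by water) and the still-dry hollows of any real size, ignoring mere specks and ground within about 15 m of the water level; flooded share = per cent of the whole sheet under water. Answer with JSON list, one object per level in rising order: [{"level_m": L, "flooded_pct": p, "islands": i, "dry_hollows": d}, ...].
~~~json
[{"level_m": 1450, "flooded_pct": 8, "islands": 0, "dry_hollows": 0}, {"level_m": 1500, "flooded_pct": 18, "islands": 0, "dry_hollows": 0}, {"level_m": 1550, "flooded_pct": 28, "islands": 0, "dry_hollows": 0}]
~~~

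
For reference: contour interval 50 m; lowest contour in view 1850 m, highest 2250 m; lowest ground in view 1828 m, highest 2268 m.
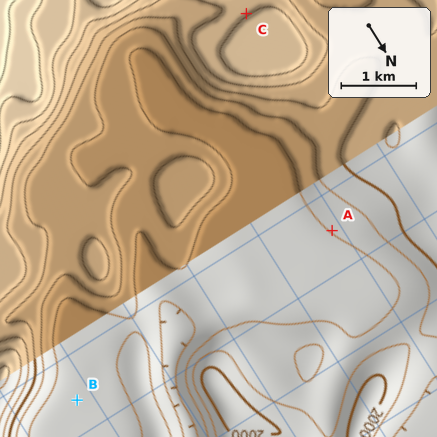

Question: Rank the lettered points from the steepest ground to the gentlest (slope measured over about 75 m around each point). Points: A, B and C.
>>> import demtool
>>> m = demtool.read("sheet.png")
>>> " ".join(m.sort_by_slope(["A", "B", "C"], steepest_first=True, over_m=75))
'C A B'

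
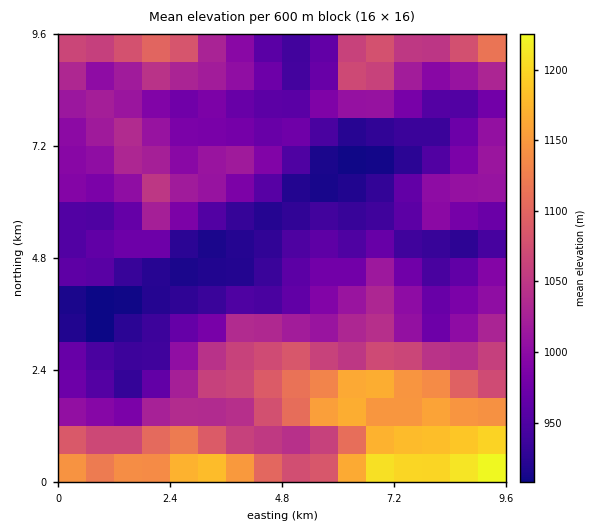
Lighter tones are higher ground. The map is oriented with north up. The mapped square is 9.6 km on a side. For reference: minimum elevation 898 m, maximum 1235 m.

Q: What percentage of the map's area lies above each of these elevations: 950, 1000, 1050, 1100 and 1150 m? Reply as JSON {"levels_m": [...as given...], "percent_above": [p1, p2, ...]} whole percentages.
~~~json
{"levels_m": [950, 1000, 1050, 1100, 1150], "percent_above": [78, 50, 27, 15, 8]}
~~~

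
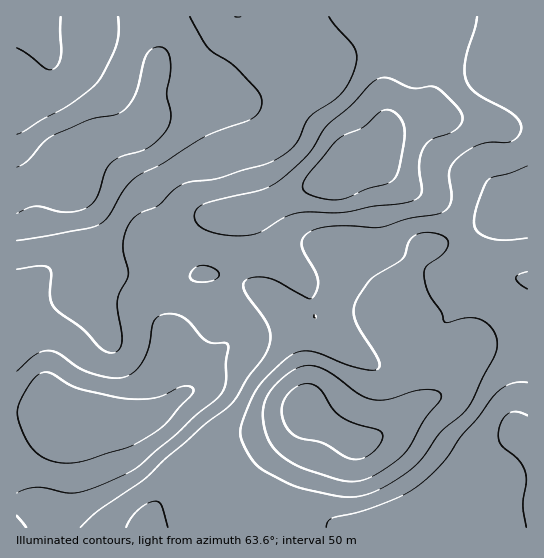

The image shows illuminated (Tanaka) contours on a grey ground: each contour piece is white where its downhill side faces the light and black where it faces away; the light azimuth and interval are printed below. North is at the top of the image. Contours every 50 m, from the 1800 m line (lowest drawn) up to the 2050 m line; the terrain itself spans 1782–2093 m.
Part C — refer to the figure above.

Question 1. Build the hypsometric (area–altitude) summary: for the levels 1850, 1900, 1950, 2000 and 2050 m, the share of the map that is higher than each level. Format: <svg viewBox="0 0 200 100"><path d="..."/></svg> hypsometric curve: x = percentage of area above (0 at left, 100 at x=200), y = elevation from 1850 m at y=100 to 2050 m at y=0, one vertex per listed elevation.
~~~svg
<svg viewBox="0 0 200 100"><path d="M182 100l-34-25-65-25-50-25-22-25"/></svg>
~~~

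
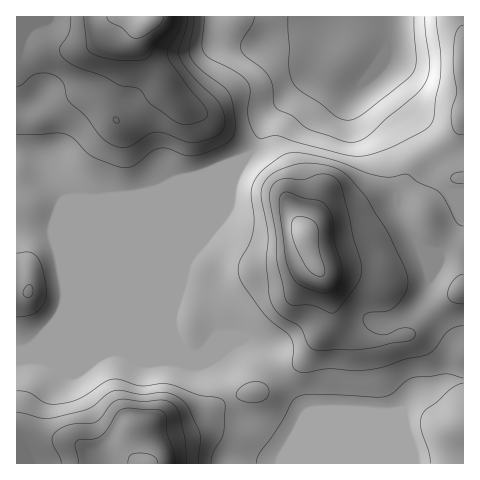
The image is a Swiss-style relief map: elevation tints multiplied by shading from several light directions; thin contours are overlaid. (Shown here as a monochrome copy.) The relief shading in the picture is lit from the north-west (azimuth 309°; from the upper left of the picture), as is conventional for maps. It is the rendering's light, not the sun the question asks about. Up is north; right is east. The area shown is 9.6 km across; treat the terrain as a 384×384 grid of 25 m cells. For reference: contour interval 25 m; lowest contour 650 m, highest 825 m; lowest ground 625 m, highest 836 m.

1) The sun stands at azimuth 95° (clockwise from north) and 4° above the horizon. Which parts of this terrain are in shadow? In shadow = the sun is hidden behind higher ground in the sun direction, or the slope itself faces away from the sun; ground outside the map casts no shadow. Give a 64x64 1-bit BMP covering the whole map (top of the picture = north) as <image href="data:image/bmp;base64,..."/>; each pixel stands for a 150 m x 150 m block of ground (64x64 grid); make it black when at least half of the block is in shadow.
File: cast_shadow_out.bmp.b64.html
<image width="64" height="64" href="data:image/bmp;base64,Qk0+AgAAAAAAAD4AAAAoAAAAQAAAAEAAAAABAAEAAAAAAAACAAATCwAAEwsAAAIAAAAAAAAA////AAAAAAABAAAAAAAAAAAAAAAAAAAAAAAAAAAAAAAAAAAAAAAAAAAAAAAAAAAAABwAAAAAAAAAPgAAAAAAAAA+AAAAAAAAAHwAAAAAAAAAPAAAAAAAAAAAAAAAAAAAAAAAAAAAAAAAAAAAAAAAAAAAAAAAAAAAAAAAAAAAAAAAAAAAAAAAAAAAAAABgAAAAAAAAAPAAAAAAAAAA4AAAAAAAAAAAAAAAAAAAAAAAAAAAAAAHAAAAAAAAAA8AAAAAAAAAHwAAAAAAAAAHAAAAAAAAAAeAAAAAAAAAD8AAAAAAAAAfwAAAAAAAAH/AAAAAAAAA/8AAAAAAAAH/wAAAAAAAAf/AAAAAAAAD/8AAAAAAAAP/wAAAAAAAA/+AAAAAAAAD/4AAAAAAAAP/AAAAAAAAA/8AAAAAAAAD/wAAAAAAAAH+AAAAAAAAAP4AAAAAAAAAfgAAAAAAAAAOAAAAAAAAAAAAAAAAAAAAAAAAAAAAAAAAAAAAAAAAAAAAAAAAAAAAAAAAAAAAAAAAAAAAAAAAAAAAAAIAAAAAAAAABwAAAAAAAAACAAAAAAAAAAYAAAAAAAAADgAAAAAAAAA/AAAAAAAAAP8AAAAAAAAB/4AAAAAAAAH/gAAAAAAAAf+AAAAAAAAB/wAAAAAAAAH/ACAAAAAAAf4A8AAAAAAB/gHwAAAAAAH+A=="/>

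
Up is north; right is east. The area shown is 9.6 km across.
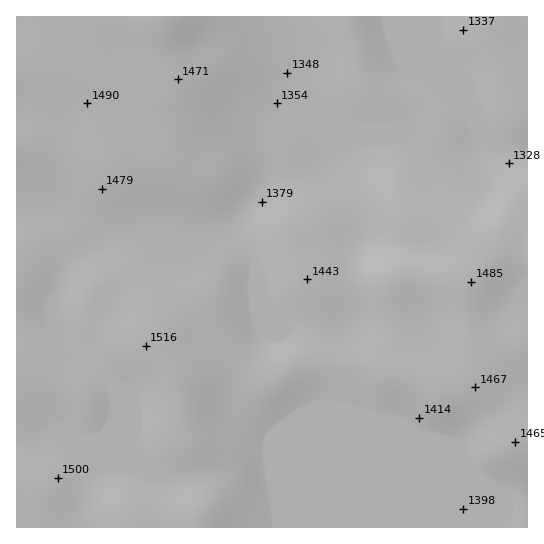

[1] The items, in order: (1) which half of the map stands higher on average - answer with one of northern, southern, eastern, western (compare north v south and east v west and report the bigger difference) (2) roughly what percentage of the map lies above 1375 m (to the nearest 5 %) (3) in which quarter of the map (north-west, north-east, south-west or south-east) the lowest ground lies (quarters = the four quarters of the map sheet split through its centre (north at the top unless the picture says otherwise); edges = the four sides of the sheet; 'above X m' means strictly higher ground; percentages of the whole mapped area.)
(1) The western half stands higher on average than the eastern half.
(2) Ground above 1375 m makes up about 80 % of the sheet.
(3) Look to the north-east quarter for the lowest ground.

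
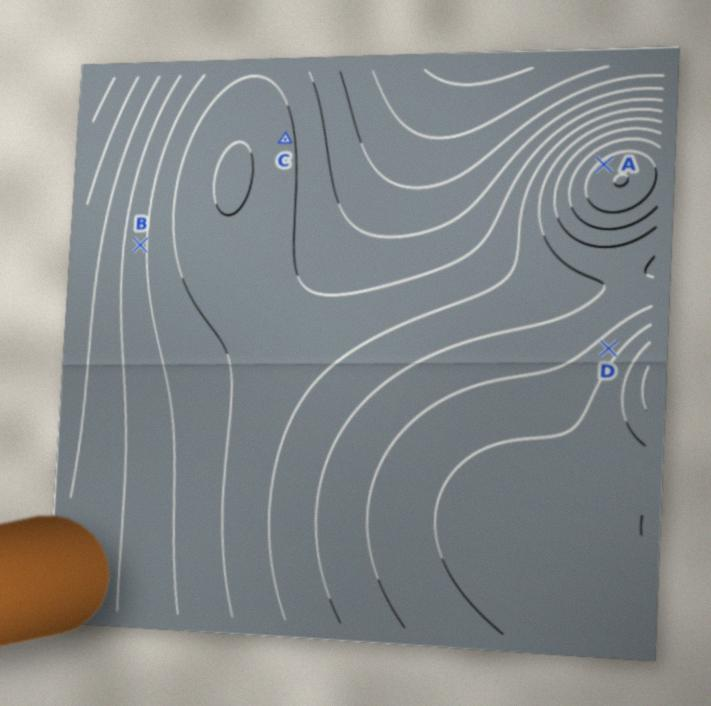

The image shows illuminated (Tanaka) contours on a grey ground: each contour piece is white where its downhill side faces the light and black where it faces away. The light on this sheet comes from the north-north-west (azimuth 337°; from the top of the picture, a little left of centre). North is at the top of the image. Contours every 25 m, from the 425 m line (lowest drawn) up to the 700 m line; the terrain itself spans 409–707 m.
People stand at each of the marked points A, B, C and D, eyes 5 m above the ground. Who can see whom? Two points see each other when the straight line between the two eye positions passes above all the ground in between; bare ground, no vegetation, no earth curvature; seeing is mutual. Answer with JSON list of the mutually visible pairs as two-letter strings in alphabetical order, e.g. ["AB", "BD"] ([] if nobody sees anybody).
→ ["AC", "CD"]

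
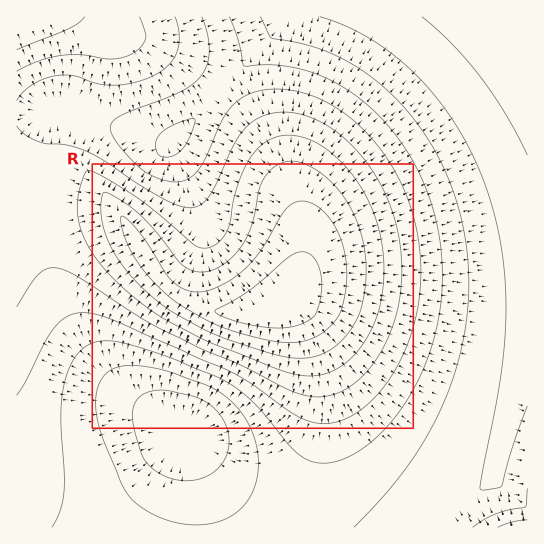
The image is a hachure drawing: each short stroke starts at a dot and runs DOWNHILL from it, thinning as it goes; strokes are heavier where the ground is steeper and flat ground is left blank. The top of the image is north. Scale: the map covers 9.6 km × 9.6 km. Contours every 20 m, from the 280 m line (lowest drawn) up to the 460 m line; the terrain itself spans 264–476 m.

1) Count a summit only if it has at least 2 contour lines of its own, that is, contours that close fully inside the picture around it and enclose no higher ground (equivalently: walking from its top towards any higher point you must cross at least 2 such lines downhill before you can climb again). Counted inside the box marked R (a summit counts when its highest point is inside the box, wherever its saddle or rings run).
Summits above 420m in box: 1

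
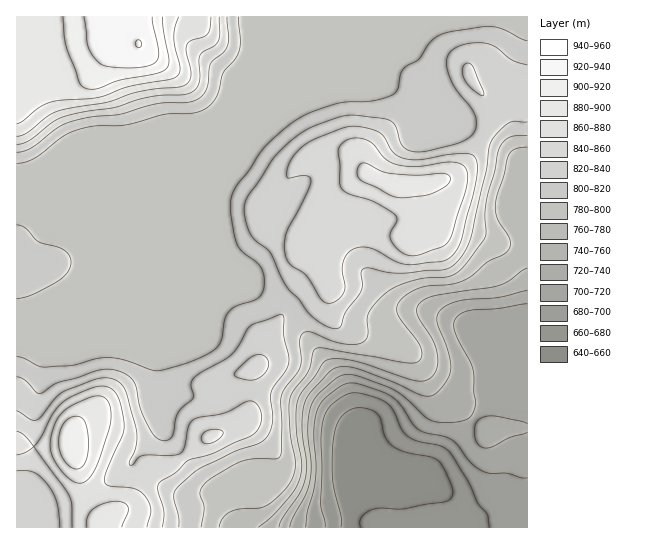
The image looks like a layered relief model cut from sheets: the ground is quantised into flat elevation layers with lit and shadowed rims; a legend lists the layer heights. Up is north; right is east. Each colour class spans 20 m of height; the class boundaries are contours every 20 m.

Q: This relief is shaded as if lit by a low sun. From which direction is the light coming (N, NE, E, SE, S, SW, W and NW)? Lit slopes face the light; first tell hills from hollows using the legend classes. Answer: E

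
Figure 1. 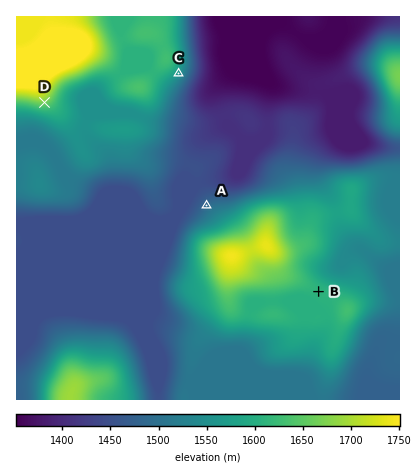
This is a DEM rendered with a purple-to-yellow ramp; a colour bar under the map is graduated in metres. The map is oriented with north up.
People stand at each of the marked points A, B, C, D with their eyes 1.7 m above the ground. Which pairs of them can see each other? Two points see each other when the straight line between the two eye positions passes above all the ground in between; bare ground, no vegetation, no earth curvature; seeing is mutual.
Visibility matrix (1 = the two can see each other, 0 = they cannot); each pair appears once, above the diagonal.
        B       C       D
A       0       1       1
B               0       0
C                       0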